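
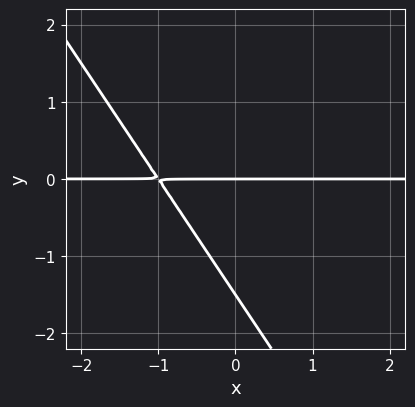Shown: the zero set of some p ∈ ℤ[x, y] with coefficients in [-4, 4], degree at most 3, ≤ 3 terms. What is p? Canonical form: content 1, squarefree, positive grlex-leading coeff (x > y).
3*x*y + 2*y^2 + 3*y

(a) Degree: no degree-1 curve has this shape, so deg p = 2.
(b) Reading off the gridlines: every point of the x-axis in the box is on the curve; it crosses the y-axis at the gridline y = 0.
(c) Fitting integer coefficients to these (and the overall shape) gives p.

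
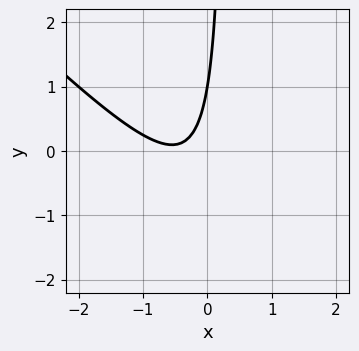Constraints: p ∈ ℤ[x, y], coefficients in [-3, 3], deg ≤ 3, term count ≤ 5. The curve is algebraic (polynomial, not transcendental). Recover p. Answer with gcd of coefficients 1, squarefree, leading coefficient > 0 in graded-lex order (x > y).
3*x^2 + 3*x*y + 3*x - y + 1

The degree is 2 — no degree-1 curve has this shape.
Reading off the gridlines: no x-intercept at any integer in the box; one y-axis crossing is at y = 1.
Matching integer coefficients to the picture gives p.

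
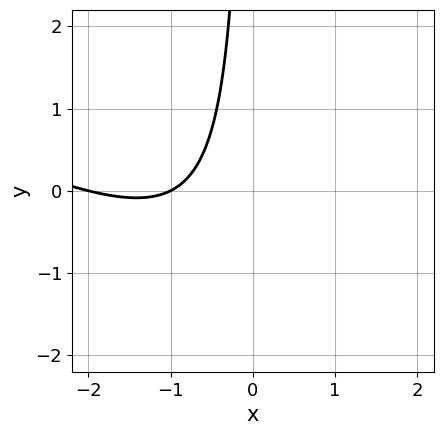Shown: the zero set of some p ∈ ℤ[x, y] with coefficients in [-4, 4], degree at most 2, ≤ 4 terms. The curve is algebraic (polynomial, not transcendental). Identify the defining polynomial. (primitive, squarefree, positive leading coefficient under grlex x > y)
x^2 + 2*x*y + 3*x + 2

1. Degree: a generic line meets the curve in up to 2 points, so deg p = 2.
2. From the visible intercepts: the curve avoids every integer y-axis point in the box; the x-axis gridline crossings are at x ∈ {-2, -1}.
3. These observations pin down the coefficients.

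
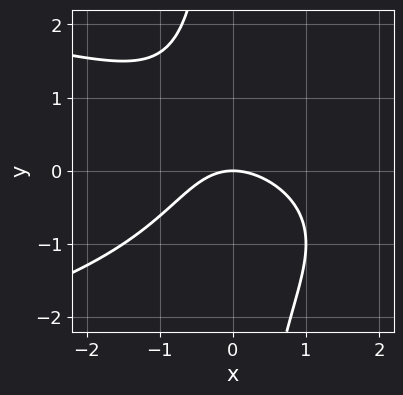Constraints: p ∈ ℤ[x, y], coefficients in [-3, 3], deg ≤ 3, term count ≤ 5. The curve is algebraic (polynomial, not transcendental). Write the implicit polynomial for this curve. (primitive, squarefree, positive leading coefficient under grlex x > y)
2*x*y^2 + 2*x^2 + x*y + 3*y

deg p = 3.
Checking where it meets the axes: it crosses the x-axis at the gridline x = 0; it meets the y-axis at y = 0 (among the integer gridlines).
Assembling these constraints gives the stated polynomial.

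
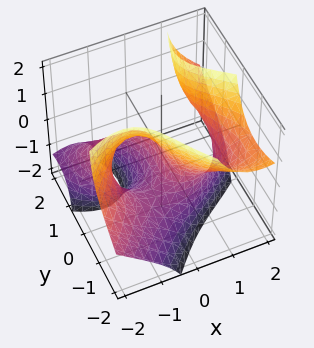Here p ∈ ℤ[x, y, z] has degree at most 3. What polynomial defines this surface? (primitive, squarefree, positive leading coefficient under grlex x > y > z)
deg p = 3. A generic line meets the surface in up to 3 points.
Reading off the gridlines: it meets the z-axis at z = 0 (among the integer gridlines); it meets the x-axis at x = 0 (among the integer gridlines); it crosses the y-axis at the gridline y = 0.
These observations pin down the coefficients.

x^3 + 3*x*y*z - y^3 - z^2 - 2*x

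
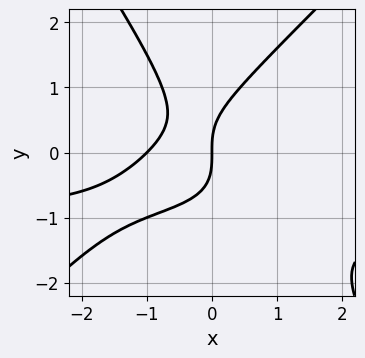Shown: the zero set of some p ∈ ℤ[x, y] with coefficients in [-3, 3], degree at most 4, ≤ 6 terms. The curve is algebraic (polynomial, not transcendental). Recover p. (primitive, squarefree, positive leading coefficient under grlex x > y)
Degree: no degree-2 curve has this shape, so deg p = 3.
From the visible intercepts: it meets the y-axis at y = 0 (among the integer gridlines); the x-axis gridline crossings are at x ∈ {-1, 0}.
Putting this together gives p.

3*x^2*y - x*y^2 - 2*y^3 + 3*x^2 + 3*x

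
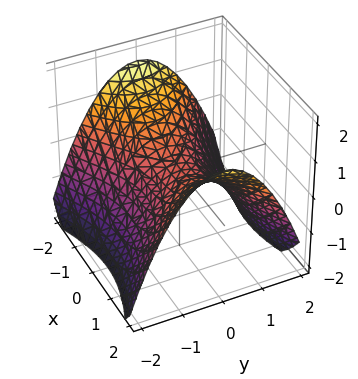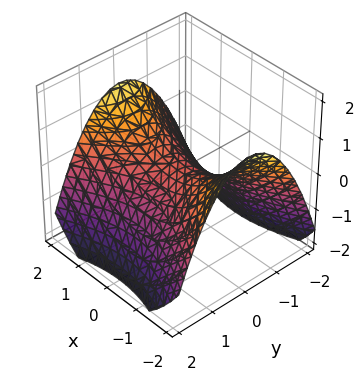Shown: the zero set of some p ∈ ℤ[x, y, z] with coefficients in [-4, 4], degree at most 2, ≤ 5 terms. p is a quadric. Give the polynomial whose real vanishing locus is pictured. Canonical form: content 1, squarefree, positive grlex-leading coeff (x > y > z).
deg p = 2. A saddle surface; a quadric.
Symmetries: it's symmetric under x → −x, forcing even powers of x; the y ↦ −y reflection is a symmetry, so y appears only in even powers.
Against the integer gridlines: it crosses the x-axis at the gridline x = 0; one y-axis crossing is at y = 0.
Matching integer coefficients to the picture gives p.

x^2 - 2*y^2 - 3*z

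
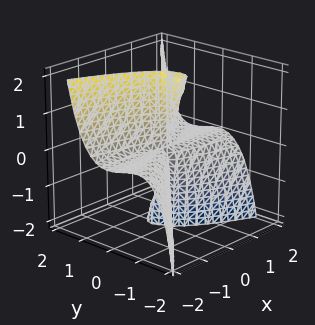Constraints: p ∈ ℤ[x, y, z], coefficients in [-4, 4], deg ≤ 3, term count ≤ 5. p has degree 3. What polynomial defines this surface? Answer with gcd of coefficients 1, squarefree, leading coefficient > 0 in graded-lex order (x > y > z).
There are 3 components.
The degree is 3 — the shape is more complex than any degree-2 surface.
Checking where it meets the axes: every point of the x-axis in the box is on the surface; it crosses the y-axis at the gridline y = 0; every point of the z-axis in the box is on the surface.
Solving for integer coefficients yields p as stated.

2*x^2*z + 2*x*y^2 - 3*y^3 - y^2*z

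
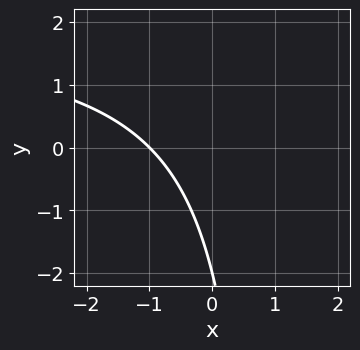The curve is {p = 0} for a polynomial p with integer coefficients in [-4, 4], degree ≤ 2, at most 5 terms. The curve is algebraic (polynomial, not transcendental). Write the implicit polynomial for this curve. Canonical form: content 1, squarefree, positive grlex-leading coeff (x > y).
x*y - 2*x - y - 2

1. deg p = 2.
2. From the axis intercepts and sections: it crosses the y-axis at the gridline y = -2; it crosses the x-axis at the gridline x = -1.
3. Putting this together gives p.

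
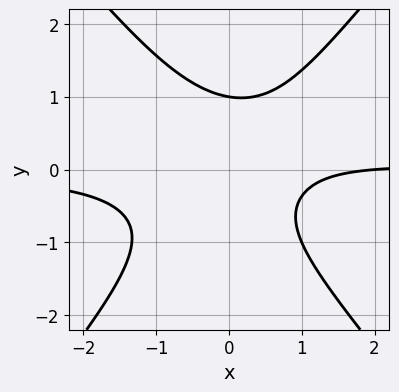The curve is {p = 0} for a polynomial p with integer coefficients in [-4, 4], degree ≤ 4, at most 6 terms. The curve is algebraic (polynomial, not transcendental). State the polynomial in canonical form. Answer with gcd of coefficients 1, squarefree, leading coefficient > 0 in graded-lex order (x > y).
3*x^2*y - 2*y^3 - x + 2

First, degree: a generic line meets the curve in up to 3 points, so deg p = 3.
Next, against the integer gridlines: it crosses the x-axis at the gridline x = 2; it meets the y-axis at y = 1 (among the integer gridlines).
Finally, solving for integer coefficients yields p as stated.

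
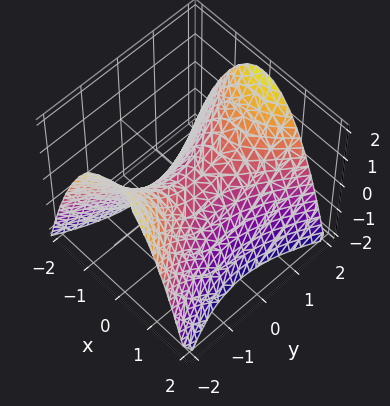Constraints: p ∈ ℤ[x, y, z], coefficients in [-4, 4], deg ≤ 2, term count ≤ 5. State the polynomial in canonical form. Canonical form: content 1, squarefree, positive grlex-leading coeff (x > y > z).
2*x^2 - y^2 + 2*z

(a) Degree: a hyperbolic paraboloid; a quadric, so deg p = 2.
(b) Symmetries: the y ↦ −y reflection is a symmetry, so y appears only in even powers; the x ↦ −x reflection is a symmetry, so x appears only in even powers.
(c) Reading off the gridlines: it crosses the x-axis at the gridline x = 0; it meets the z-axis at z = 0 (among the integer gridlines).
(d) These observations pin down the coefficients.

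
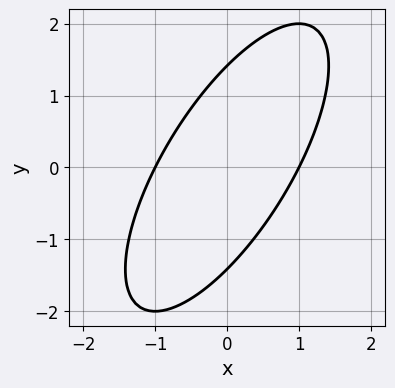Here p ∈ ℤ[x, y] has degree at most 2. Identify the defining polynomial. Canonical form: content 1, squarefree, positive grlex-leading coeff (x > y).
(a) The degree is 2 — the shape is more complex than any degree-1 curve.
(b) From the axis intercepts and sections: the x-axis gridline crossings are at x ∈ {-1, 1}.
(c) The integer polynomial consistent with all of this is the stated p.

2*x^2 - 2*x*y + y^2 - 2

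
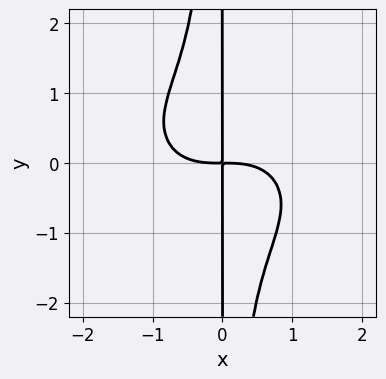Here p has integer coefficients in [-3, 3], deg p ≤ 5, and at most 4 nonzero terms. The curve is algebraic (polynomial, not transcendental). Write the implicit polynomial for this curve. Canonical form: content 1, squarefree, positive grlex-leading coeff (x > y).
x^4 + 2*x^2*y^2 + 2*x*y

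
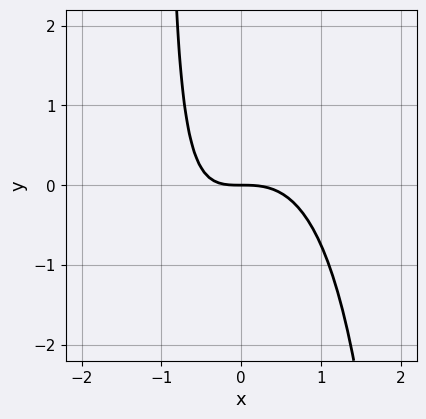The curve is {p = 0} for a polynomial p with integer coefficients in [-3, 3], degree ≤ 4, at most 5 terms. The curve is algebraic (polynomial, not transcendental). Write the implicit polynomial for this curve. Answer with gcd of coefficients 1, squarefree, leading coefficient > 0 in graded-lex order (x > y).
3*x^3 - x^2*y + 2*x*y + 3*y

First, deg p = 3. A generic line meets the curve in up to 3 points.
Then, reading off the gridlines: it crosses the x-axis at the gridline x = 0; one y-axis crossing is at y = 0.
Finally, the integer polynomial consistent with all of this is the stated p.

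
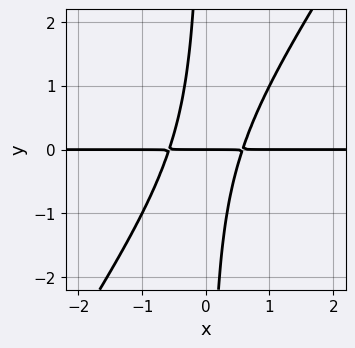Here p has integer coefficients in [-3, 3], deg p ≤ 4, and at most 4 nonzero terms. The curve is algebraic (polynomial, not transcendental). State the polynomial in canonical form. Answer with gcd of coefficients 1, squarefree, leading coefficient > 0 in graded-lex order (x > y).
First, deg p = 3.
Next, observable constraints: one y-axis crossing is at y = 0; every point of the x-axis in the box is on the curve.
Finally, these observations pin down the coefficients.

3*x^2*y - 2*x*y^2 - y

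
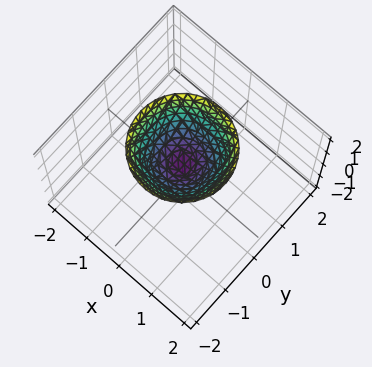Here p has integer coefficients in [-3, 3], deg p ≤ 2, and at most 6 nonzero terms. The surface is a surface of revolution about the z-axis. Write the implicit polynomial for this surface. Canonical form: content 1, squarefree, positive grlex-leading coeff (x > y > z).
3*x^2 + 3*y^2 - 3*z + 2

1. deg p = 2. A generic line meets the surface in up to 2 points.
2. Symmetries: rotational symmetry about the z-axis ⇒ p depends on x, y only through x² + y².
3. Checking where it meets the axes: the surface avoids every integer x-axis point in the box; no y-intercept at any integer in the box; a circular section at z = 1 has radius between 0 and 1.
4. These observations pin down the coefficients.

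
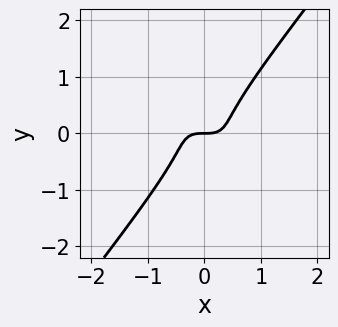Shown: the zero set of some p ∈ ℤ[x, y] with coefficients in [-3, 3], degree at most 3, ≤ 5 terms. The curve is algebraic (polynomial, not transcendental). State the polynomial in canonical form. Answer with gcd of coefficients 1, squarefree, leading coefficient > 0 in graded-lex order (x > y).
2*x^3 + 3*x^2*y - x*y^2 - 2*y^3 - y

The degree is 3 — no degree-2 curve has this shape.
Reading off the gridlines: it crosses the x-axis at the gridline x = 0; it meets the y-axis at y = 0 (among the integer gridlines).
Matching integer coefficients to the picture gives p.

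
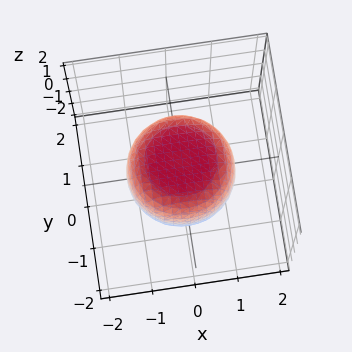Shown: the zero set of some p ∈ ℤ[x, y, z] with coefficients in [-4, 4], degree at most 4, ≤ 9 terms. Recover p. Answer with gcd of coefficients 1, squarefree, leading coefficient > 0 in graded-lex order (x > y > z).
2*x^4 + 4*x^2*y^2 + 2*y^4 - x^2 - y^2 + 3*z^2 - 3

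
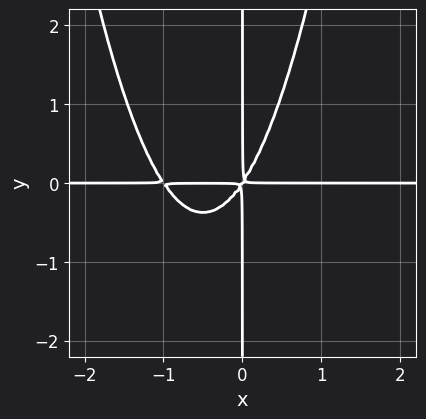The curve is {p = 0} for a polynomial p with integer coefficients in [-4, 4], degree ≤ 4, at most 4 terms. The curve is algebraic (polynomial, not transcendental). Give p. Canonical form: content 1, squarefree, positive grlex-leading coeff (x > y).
3*x^3*y + 3*x^2*y - 2*x*y^2

1. deg p = 4. A generic line meets the curve in up to 4 points.
2. Against the integer gridlines: the visible x-axis segment lies entirely on the curve; every point of the y-axis in the box is on the curve.
3. The integer polynomial consistent with all of this is the stated p.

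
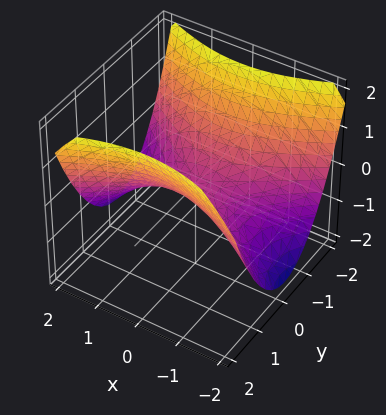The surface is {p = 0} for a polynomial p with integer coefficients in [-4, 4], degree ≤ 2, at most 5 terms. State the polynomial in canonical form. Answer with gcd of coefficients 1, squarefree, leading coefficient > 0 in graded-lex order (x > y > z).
x^2 - 2*y^2 + 3*z

The degree is 2 — a hyperbolic paraboloid; a quadric.
Symmetries: mirror symmetry x ↦ −x ⇒ only even powers of x; mirror symmetry y ↦ −y ⇒ only even powers of y.
Observable constraints: it crosses the x-axis at the gridline x = 0; it meets the y-axis at y = 0 (among the integer gridlines).
Assembling these constraints gives the stated polynomial.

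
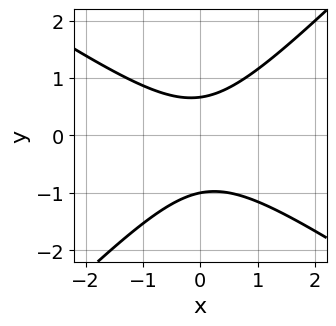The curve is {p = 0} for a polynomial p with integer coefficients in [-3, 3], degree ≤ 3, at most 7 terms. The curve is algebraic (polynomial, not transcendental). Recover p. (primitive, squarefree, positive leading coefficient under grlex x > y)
2*x^2 + x*y - 3*y^2 - y + 2

First, the degree is 2 — the shape is more complex than any degree-1 curve.
Next, observable constraints: it crosses the y-axis at the gridline y = -1; no x-intercept at any integer in the box.
Finally, assembling these constraints gives the stated polynomial.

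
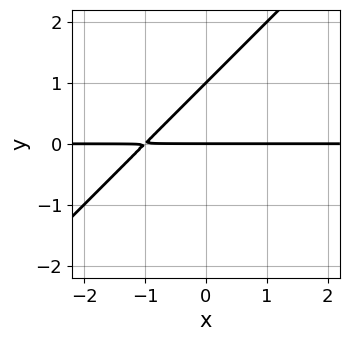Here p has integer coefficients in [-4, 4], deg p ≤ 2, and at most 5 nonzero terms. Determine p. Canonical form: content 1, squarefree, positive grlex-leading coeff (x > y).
First, the degree is 2 — a generic line meets the curve in up to 2 points.
Next, against the integer gridlines: the visible x-axis segment lies entirely on the curve; the y-axis gridline crossings are at y ∈ {0, 1}.
Finally, together with the visible shape, these determine p as stated.

x*y - y^2 + y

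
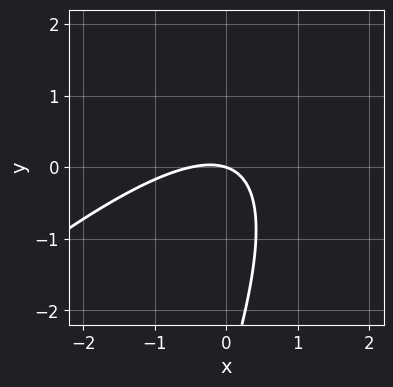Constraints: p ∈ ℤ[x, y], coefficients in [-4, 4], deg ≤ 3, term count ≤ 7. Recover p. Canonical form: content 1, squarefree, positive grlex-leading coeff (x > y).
Degree: the shape is more complex than any degree-1 curve, so deg p = 2.
Reading off the gridlines: one x-axis crossing is at x = 0; one y-axis crossing is at y = 0.
Putting this together gives p.

2*x^2 - 3*x*y + y^2 + x + 3*y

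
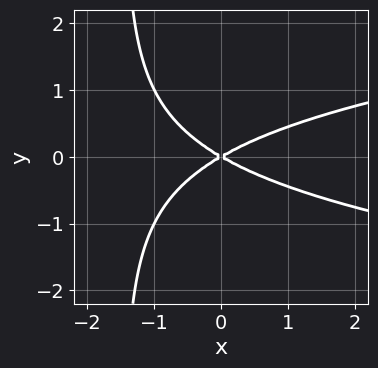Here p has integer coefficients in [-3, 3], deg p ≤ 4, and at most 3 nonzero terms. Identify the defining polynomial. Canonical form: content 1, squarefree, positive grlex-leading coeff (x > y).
Degree: a generic line meets the curve in up to 3 points, so deg p = 3.
Symmetries: the y ↦ −y reflection is a symmetry, so y appears only in even powers.
From the visible intercepts: one y-axis crossing is at y = 0; it meets the x-axis at x = 0 (among the integer gridlines).
Matching integer coefficients to the picture gives p.

2*x*y^2 - x^2 + 3*y^2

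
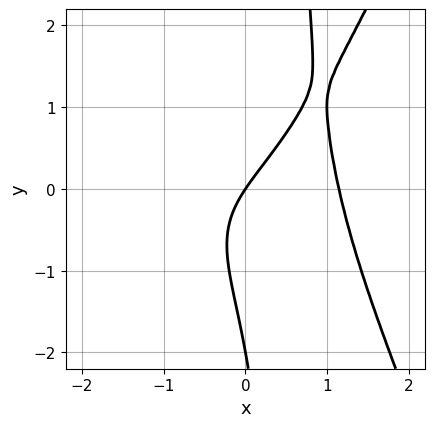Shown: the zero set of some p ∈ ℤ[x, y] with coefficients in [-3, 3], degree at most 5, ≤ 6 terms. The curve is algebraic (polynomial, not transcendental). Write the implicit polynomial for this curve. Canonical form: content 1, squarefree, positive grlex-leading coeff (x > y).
Degree: the shape is more complex than any degree-3 curve, so deg p = 4.
Checking where it meets the axes: one x-axis crossing is at x = 0; the y-axis gridline crossings are at y ∈ {-2, 0}.
The integer polynomial consistent with all of this is the stated p.

2*x^4 - 2*x*y^2 + y^2 - 3*x + 2*y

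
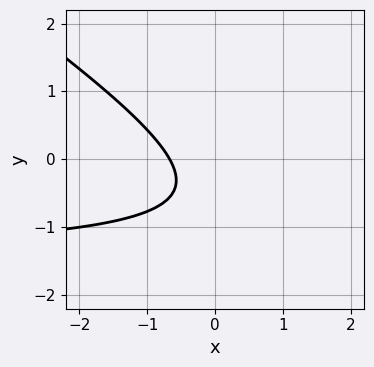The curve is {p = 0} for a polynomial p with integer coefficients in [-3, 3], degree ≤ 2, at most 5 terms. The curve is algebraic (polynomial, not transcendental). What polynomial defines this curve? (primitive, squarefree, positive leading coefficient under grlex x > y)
2*x*y + 3*y^2 + 3*x + 3*y + 2

First, deg p = 2.
Next, reading off the gridlines: the curve avoids every integer y-axis point in the box.
Finally, solving for integer coefficients yields p as stated.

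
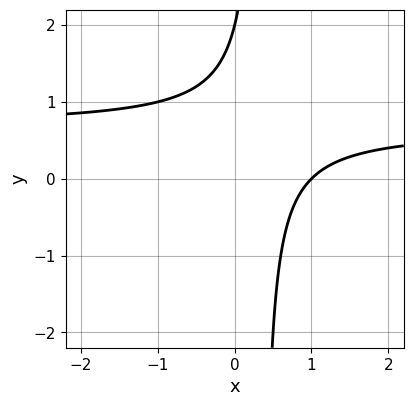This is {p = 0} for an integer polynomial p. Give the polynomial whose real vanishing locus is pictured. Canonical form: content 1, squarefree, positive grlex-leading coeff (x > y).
(a) Degree: no degree-1 curve has this shape, so deg p = 2.
(b) Reading off the gridlines: it meets the y-axis at y = 2 (among the integer gridlines); it meets the x-axis at x = 1 (among the integer gridlines).
(c) The integer polynomial consistent with all of this is the stated p.

3*x*y - 2*x - y + 2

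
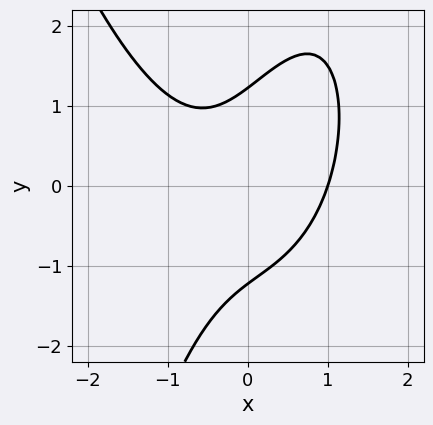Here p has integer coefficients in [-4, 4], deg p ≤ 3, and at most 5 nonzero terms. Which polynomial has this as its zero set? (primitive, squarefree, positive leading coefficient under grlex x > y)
Degree: the shape is more complex than any degree-2 curve, so deg p = 3.
From the axis intercepts and sections: it meets the x-axis at x = 1 (among the integer gridlines).
Assembling these constraints gives the stated polynomial.

3*x^3 - 3*x*y + 2*y^2 - 3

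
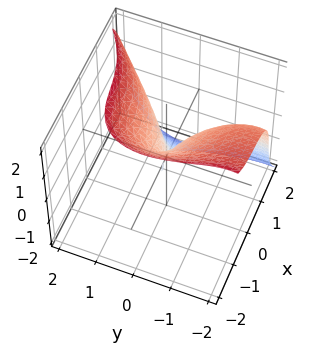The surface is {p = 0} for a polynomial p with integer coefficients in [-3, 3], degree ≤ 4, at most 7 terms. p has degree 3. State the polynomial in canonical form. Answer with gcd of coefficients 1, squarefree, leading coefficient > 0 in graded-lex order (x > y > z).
deg p = 3. A generic line meets the surface in up to 3 points.
From the axis intercepts and sections: one y-axis crossing is at y = 0; one x-axis crossing is at x = 0; one z-axis crossing is at z = 0.
These observations pin down the coefficients.

2*x^3 - y^3 + z^3 + x*z - 3*y^2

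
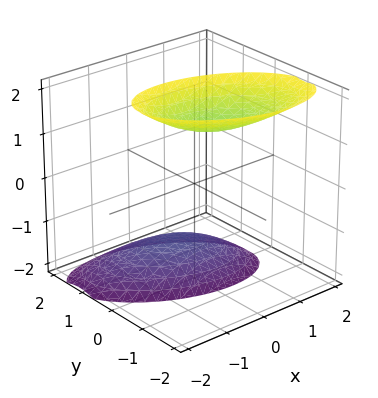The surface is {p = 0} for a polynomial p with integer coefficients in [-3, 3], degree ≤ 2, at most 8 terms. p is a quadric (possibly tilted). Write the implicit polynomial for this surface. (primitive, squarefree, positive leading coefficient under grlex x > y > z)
First, the picture has 2 separate pieces. They look like related sheets of one shape, so recover p as a whole.
Then, deg p = 2. A generic line meets the surface in up to 2 points.
Next, checking where it meets the axes: it misses every integer gridline on the y-axis; no x-intercept at any integer in the box.
Finally, fitting integer coefficients to these (and the overall shape) gives p.

x^2 + x*y + 2*y^2 + y*z - z^2 + 2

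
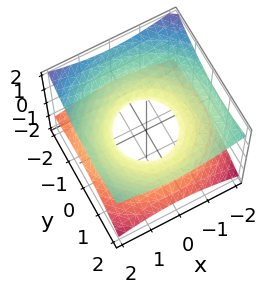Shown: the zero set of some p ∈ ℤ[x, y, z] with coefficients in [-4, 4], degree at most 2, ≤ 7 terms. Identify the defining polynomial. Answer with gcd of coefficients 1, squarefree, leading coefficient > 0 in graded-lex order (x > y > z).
x^2 + y^2 - y*z - 3*z^2 - 1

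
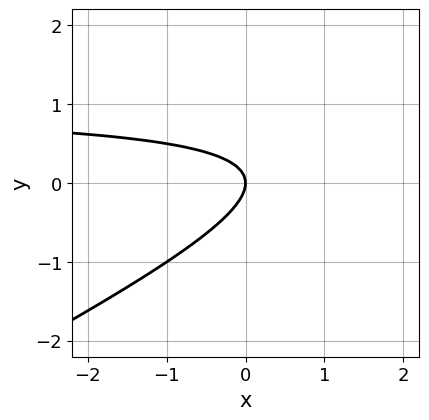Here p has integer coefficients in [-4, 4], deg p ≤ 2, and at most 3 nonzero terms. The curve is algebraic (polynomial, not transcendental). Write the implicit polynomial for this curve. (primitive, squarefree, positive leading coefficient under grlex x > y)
Degree: no degree-1 curve has this shape, so deg p = 2.
Checking where it meets the axes: it crosses the y-axis at the gridline y = 0; it crosses the x-axis at the gridline x = 0.
The integer polynomial consistent with all of this is the stated p.

x*y - 2*y^2 - x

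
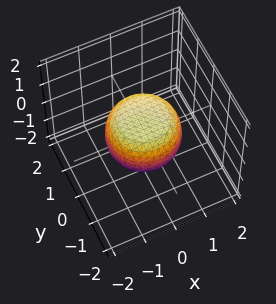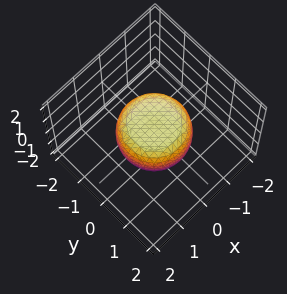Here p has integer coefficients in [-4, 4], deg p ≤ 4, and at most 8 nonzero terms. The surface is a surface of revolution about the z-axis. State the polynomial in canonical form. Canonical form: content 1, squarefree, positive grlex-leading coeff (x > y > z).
First, degree: a generic line meets the surface in up to 4 points, so deg p = 4.
Next, symmetries: every cross-section ⟂ z is a circle, so x, y appear only via x² + y².
Then, reading off the gridlines: a circular section at z = 0 has radius between 1 and 2.
Finally, solving for integer coefficients yields p as stated.

2*x^4 + 4*x^2*y^2 + 2*y^4 - x^2 - y^2 + 3*z^2 - 2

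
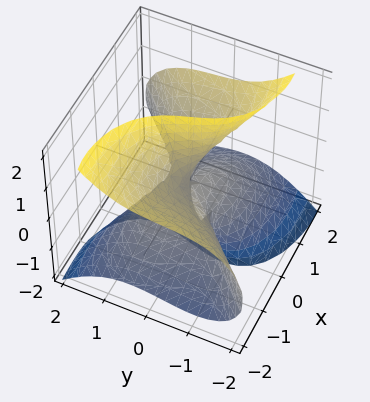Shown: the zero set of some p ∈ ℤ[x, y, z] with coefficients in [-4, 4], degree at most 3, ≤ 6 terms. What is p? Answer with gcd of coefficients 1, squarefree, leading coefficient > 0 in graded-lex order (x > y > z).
x^3 + x*y^2 - 3*x*z^2 - 2*y^3 - 2*y*z

(a) The degree is 3 — a generic line meets the surface in up to 3 points.
(b) From the axis intercepts and sections: the visible z-axis segment lies entirely on the surface; one y-axis crossing is at y = 0; it meets the x-axis at x = 0 (among the integer gridlines).
(c) Matching integer coefficients to the picture gives p.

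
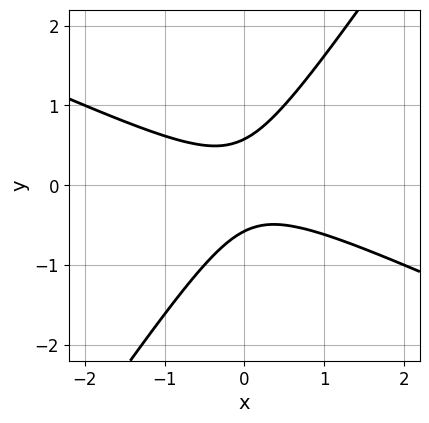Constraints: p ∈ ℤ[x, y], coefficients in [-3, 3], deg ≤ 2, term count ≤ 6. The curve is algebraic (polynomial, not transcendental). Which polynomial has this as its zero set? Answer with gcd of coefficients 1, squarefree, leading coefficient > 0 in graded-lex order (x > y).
2*x^2 + 3*x*y - 3*y^2 + 1

Degree: a generic line meets the curve in up to 2 points, so deg p = 2.
Against the integer gridlines: the curve avoids every integer x-axis point in the box.
The integer polynomial consistent with all of this is the stated p.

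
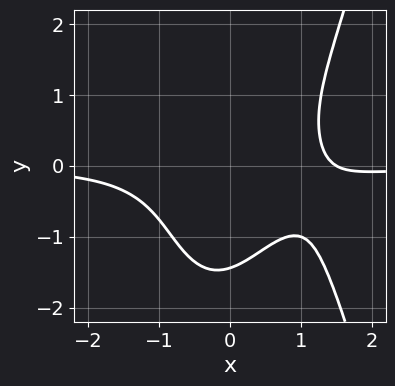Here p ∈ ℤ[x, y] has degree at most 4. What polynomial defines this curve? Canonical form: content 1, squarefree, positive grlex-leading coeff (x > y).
3*x^3*y - 3*x^2*y - y^3 + 2*x - 3

1. Degree: no degree-3 curve has this shape, so deg p = 4.
2. Matching integer coefficients to the picture gives p.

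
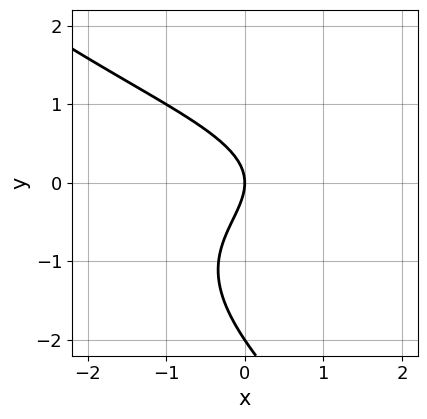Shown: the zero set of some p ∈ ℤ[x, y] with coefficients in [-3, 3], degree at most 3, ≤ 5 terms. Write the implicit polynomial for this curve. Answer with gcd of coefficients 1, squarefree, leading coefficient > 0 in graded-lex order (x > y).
The degree is 3 — the shape is more complex than any degree-2 curve.
From the axis intercepts and sections: among the integer gridlines, it crosses the y-axis at y ∈ {-2, 0}; it meets the x-axis at x = 0 (among the integer gridlines).
These observations pin down the coefficients.

x*y^2 + y^3 + 2*y^2 + 2*x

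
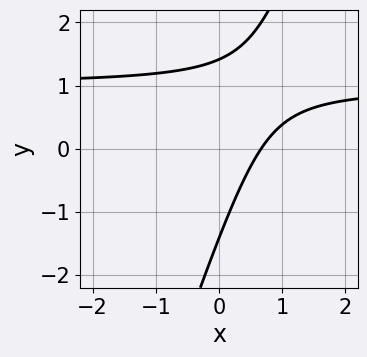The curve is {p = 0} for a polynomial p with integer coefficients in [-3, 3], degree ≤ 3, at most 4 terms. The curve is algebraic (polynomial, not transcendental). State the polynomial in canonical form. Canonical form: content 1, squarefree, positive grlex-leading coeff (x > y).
1. The degree is 2 — the shape is more complex than any degree-1 curve.
2. Matching integer coefficients to the picture gives p.

3*x*y - y^2 - 3*x + 2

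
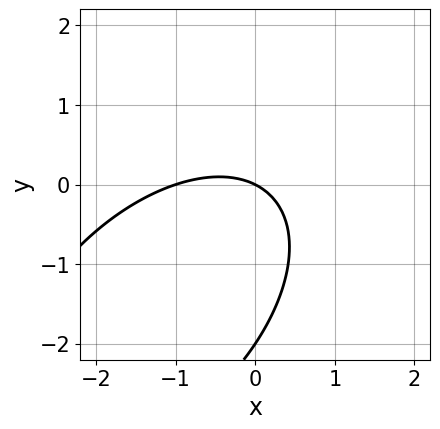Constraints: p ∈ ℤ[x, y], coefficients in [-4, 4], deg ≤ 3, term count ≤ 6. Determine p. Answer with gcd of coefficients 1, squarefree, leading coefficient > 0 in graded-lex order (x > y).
x^2 - x*y + y^2 + x + 2*y

First, degree: the shape is more complex than any degree-1 curve, so deg p = 2.
Next, from the visible intercepts: among the integer gridlines, it crosses the y-axis at y ∈ {-2, 0}; among the integer gridlines, it crosses the x-axis at x ∈ {-1, 0}.
Finally, the integer polynomial consistent with all of this is the stated p.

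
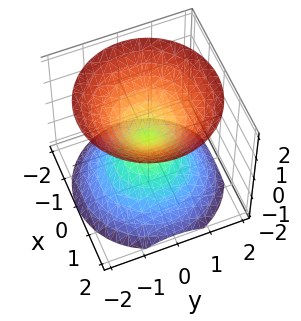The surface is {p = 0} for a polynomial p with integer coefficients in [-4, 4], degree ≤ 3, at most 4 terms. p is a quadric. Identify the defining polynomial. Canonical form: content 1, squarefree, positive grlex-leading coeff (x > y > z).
First, the picture has 2 separate pieces. Treating them together as one polynomial.
Next, deg p = 2. Two nappes meeting at a single point; a quadric.
Then, by symmetry, every cross-section ⟂ z is a circle, so x, y appear only via x² + y²; the z ↦ −z reflection is a symmetry, so z appears only in even powers.
Next, against the integer gridlines: a circular section at z = -1 has radius exactly 1; one x-axis crossing is at x = 0.
Finally, putting this together gives p.

x^2 + y^2 - z^2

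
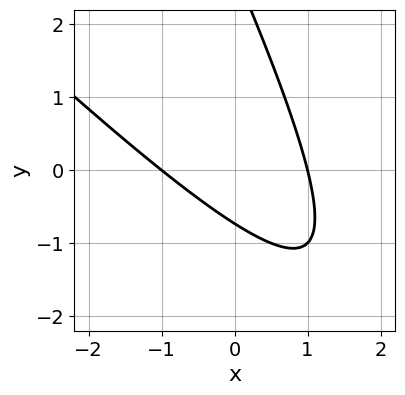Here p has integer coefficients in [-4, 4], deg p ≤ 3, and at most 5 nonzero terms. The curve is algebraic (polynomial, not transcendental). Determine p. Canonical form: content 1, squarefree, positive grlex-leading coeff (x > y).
The degree is 2 — a generic line meets the curve in up to 2 points.
From the visible intercepts: among the integer gridlines, it crosses the x-axis at x ∈ {-1, 1}.
The integer polynomial consistent with all of this is the stated p.

2*x^2 + 3*x*y + y^2 - 2*y - 2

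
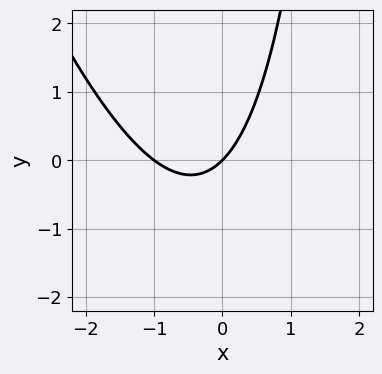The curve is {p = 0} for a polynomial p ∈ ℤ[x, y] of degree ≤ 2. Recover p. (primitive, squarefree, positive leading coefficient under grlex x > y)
First, deg p = 2.
Then, checking where it meets the axes: one y-axis crossing is at y = 0; the x-axis gridline crossings are at x ∈ {-1, 0}.
Finally, matching integer coefficients to the picture gives p.

3*x^2 + x*y + 3*x - 3*y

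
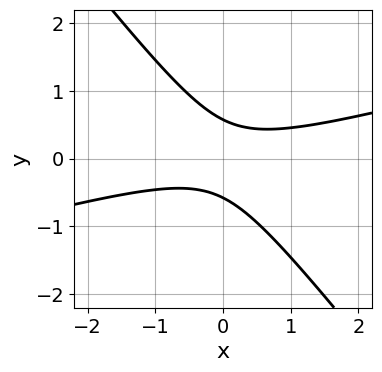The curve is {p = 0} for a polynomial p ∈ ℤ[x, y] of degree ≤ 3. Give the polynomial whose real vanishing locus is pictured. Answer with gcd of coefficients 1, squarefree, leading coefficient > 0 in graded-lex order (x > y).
x^2 - 3*x*y - 3*y^2 + 1

deg p = 2. No degree-1 curve has this shape.
Reading off the gridlines: it misses every integer gridline on the x-axis.
Solving for integer coefficients yields p as stated.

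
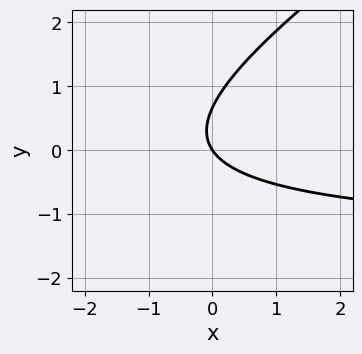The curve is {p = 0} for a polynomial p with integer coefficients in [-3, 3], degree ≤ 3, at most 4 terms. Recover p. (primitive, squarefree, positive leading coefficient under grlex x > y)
(a) The degree is 2 — a generic line meets the curve in up to 2 points.
(b) From the axis intercepts and sections: it crosses the x-axis at the gridline x = 0; it crosses the y-axis at the gridline y = 0.
(c) Solving for integer coefficients yields p as stated.

2*x*y - 3*y^2 + 3*x + 2*y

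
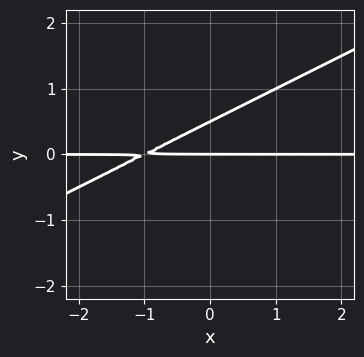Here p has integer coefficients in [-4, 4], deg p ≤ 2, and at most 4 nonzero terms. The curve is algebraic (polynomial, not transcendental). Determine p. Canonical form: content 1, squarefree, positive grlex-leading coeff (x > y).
x*y - 2*y^2 + y

First, deg p = 2. A generic line meets the curve in up to 2 points.
Then, from the axis intercepts and sections: the visible x-axis segment lies entirely on the curve; it meets the y-axis at y = 0 (among the integer gridlines).
Finally, fitting integer coefficients to these (and the overall shape) gives p.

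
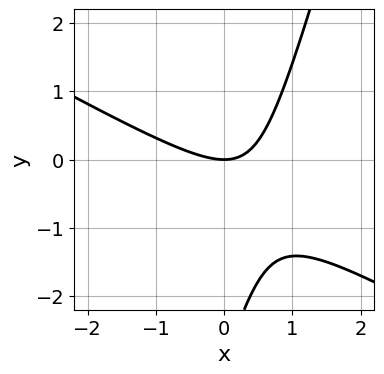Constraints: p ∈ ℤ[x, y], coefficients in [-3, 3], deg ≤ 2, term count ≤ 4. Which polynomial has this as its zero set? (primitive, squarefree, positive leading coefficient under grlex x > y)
2*x^2 + 3*x*y - y^2 - 3*y

First, the degree is 2 — no degree-1 curve has this shape.
Next, against the integer gridlines: one y-axis crossing is at y = 0; it meets the x-axis at x = 0 (among the integer gridlines).
Finally, the integer polynomial consistent with all of this is the stated p.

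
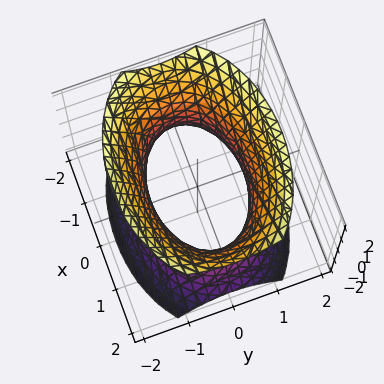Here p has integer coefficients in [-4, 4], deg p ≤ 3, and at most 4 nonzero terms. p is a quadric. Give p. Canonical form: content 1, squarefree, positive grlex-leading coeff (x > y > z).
x^2 + 2*y^2 - z^2 - 2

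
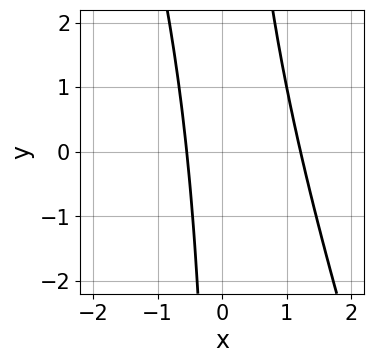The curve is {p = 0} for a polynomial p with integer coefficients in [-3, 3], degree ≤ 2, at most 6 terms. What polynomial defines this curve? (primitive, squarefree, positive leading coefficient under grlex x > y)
3*x^2 + x*y - 2*x - 2

1. The degree is 2 — the shape is more complex than any degree-1 curve.
2. Checking where it meets the axes: it misses every integer gridline on the y-axis.
3. Solving for integer coefficients yields p as stated.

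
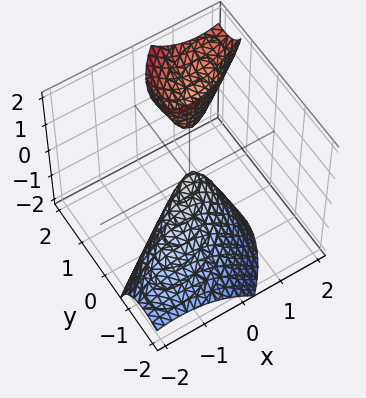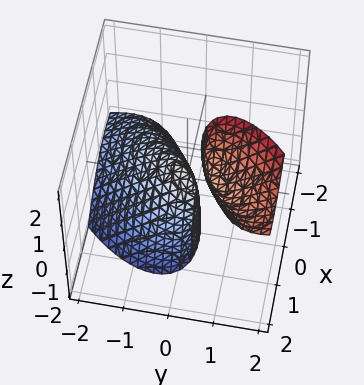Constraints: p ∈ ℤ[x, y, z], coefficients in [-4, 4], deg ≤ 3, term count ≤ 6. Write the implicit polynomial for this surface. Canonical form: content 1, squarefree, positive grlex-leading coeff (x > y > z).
2*x^2 - 3*x*y + 3*y^2 - 3*y*z + z

The picture has 2 separate pieces. They look like related sheets of one shape, so recover p as a whole.
The degree is 2 — no degree-1 surface has this shape.
Against the integer gridlines: it crosses the x-axis at the gridline x = 0; it crosses the z-axis at the gridline z = 0; one y-axis crossing is at y = 0.
Fitting integer coefficients to these (and the overall shape) gives p.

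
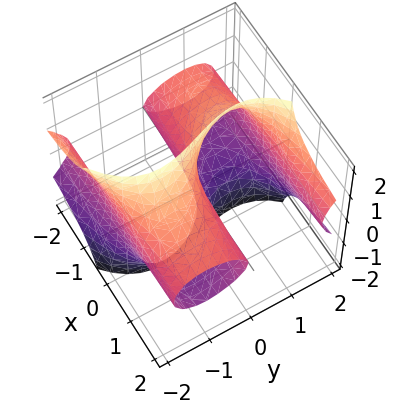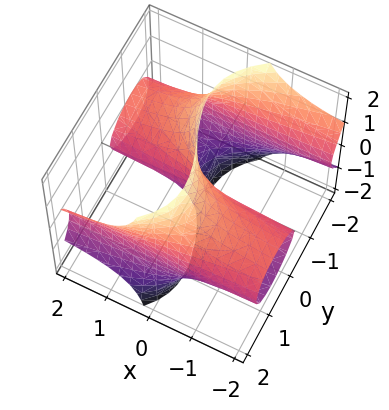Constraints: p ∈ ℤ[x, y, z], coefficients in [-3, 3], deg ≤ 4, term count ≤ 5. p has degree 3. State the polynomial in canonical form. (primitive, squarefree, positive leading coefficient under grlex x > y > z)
Degree: no degree-2 surface has this shape, so deg p = 3.
Against the integer gridlines: one y-axis crossing is at y = 0; every point of the z-axis in the box is on the surface.
These observations pin down the coefficients.

2*x*z^2 - y^3 + 3*y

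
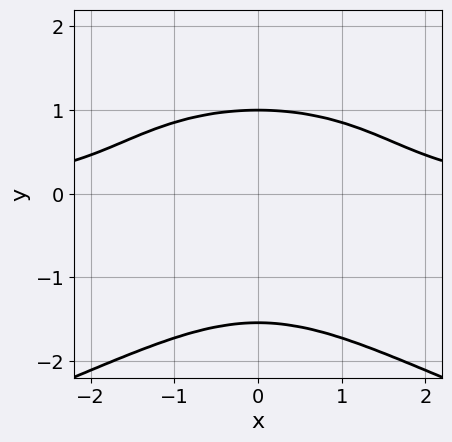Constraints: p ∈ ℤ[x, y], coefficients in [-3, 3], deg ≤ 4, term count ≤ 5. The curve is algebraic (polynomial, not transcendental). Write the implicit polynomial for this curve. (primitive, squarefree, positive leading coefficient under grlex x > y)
First, the degree is 4 — no degree-3 curve has this shape.
Next, symmetries: it's symmetric under x → −x, forcing even powers of x.
Then, from the visible intercepts: it meets the y-axis at y = 1 (among the integer gridlines); the curve avoids every integer x-axis point in the box.
Finally, fitting integer coefficients to these (and the overall shape) gives p.

y^4 + x^2*y + y^3 - 2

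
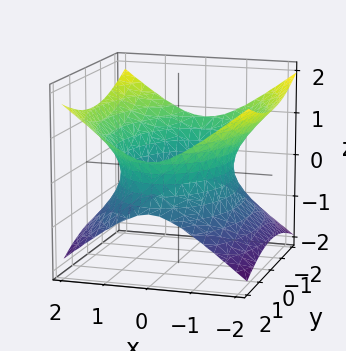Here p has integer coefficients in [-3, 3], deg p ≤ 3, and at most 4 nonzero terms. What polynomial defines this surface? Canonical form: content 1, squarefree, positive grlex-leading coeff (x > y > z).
1. deg p = 2.
2. Symmetries: the x ↦ −x reflection is a symmetry, so x appears only in even powers; it's symmetric under z → −z, forcing even powers of z; it's symmetric under y → −y, forcing even powers of y.
3. From the axis intercepts and sections: the surface avoids every integer z-axis point in the box.
4. These observations pin down the coefficients.

2*x^2 + y^2 - 3*z^2 - 3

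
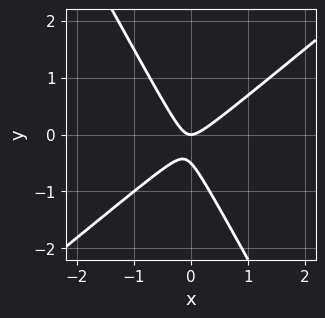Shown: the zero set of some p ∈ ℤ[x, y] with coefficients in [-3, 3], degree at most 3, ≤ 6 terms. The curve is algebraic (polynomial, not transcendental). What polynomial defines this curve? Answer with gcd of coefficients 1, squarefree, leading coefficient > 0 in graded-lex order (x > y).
3*x^2 - 2*x*y - 2*y^2 - y

The degree is 2 — no degree-1 curve has this shape.
From the axis intercepts and sections: one y-axis crossing is at y = 0; it meets the x-axis at x = 0 (among the integer gridlines).
Solving for integer coefficients yields p as stated.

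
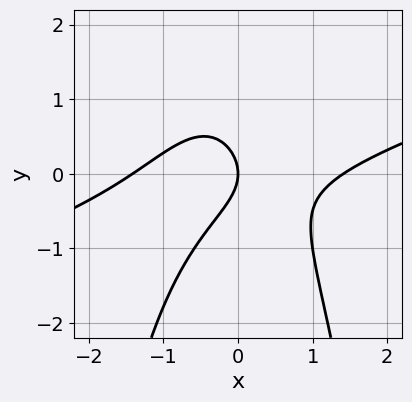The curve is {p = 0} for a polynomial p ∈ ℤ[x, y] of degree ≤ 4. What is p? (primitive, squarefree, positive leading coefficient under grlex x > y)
x^3 - 3*x^2*y - 2*y^2 - 2*x

First, the degree is 3 — a generic line meets the curve in up to 3 points.
Next, from the visible intercepts: one x-axis crossing is at x = 0; one y-axis crossing is at y = 0.
Finally, these observations pin down the coefficients.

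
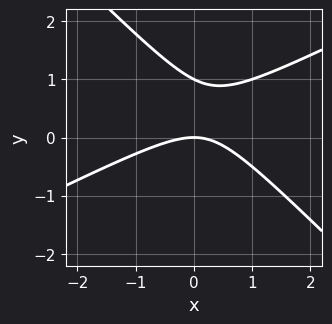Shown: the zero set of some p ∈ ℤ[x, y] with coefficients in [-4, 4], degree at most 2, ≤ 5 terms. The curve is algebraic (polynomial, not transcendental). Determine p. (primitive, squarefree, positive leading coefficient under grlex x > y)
(a) deg p = 2.
(b) From the visible intercepts: among the integer gridlines, it crosses the y-axis at y ∈ {0, 1}; it crosses the x-axis at the gridline x = 0.
(c) Solving for integer coefficients yields p as stated.

x^2 - x*y - 2*y^2 + 2*y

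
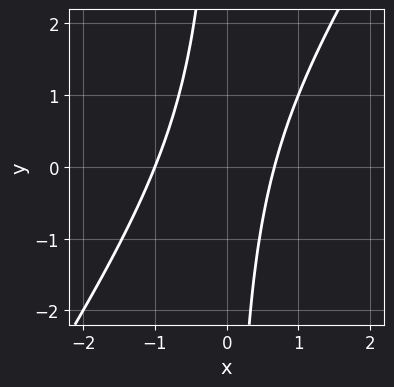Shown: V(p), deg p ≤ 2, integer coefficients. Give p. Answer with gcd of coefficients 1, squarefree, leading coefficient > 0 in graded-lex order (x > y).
3*x^2 - 2*x*y + x - 2

(a) Degree: a generic line meets the curve in up to 2 points, so deg p = 2.
(b) Against the integer gridlines: it crosses the x-axis at the gridline x = -1; the curve avoids every integer y-axis point in the box.
(c) Together with the visible shape, these determine p as stated.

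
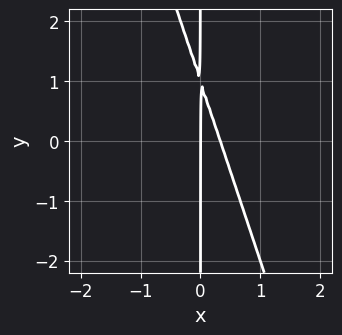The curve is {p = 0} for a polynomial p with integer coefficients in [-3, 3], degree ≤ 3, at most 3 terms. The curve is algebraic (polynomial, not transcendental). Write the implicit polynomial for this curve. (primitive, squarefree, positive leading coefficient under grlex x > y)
First, deg p = 2. A generic line meets the curve in up to 2 points.
Next, from the visible intercepts: it meets the x-axis at x = 0 (among the integer gridlines); every point of the y-axis in the box is on the curve.
Finally, putting this together gives p.

3*x^2 + x*y - x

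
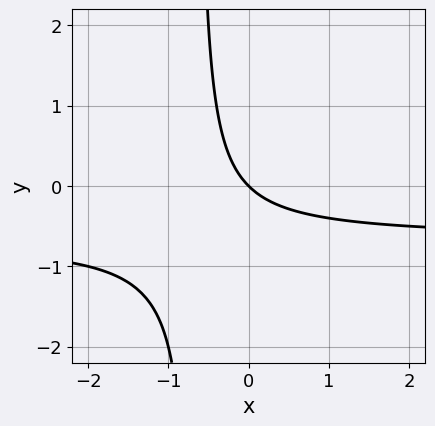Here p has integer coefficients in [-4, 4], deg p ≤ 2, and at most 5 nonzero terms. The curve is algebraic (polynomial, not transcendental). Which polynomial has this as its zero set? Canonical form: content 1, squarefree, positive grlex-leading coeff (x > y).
3*x*y + 2*x + 2*y

First, degree: a generic line meets the curve in up to 2 points, so deg p = 2.
Next, reading off the gridlines: it crosses the x-axis at the gridline x = 0; one y-axis crossing is at y = 0.
Finally, putting this together gives p.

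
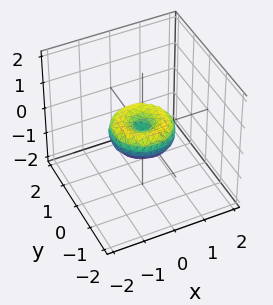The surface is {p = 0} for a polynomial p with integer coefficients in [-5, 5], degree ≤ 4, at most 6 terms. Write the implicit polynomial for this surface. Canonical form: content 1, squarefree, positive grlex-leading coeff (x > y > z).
2*x^4 + 4*x^2*y^2 + 2*y^4 - 2*x^2 - 2*y^2 + 3*z^2

Degree: no degree-3 surface has this shape, so deg p = 4.
Symmetries: rotational symmetry about the z-axis ⇒ p depends on x, y only through x² + y².
Checking where it meets the axes: it crosses the z-axis at the gridline z = 0; a circular section at z = 0 has radius exactly 1; among the integer gridlines, it crosses the y-axis at y ∈ {-1, 0, 1}; the x-axis gridline crossings are at x ∈ {-1, 0, 1}.
Putting this together gives p.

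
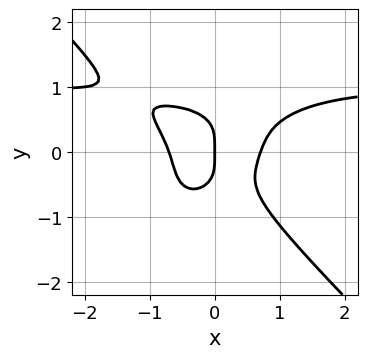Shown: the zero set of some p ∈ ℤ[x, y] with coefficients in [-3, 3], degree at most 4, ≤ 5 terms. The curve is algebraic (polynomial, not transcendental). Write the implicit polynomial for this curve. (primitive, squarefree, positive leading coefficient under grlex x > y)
1. Degree: the shape is more complex than any degree-3 curve, so deg p = 4.
2. Observable constraints: it meets the y-axis at y = 0 (among the integer gridlines); it meets the x-axis at x = 0 (among the integer gridlines).
3. The integer polynomial consistent with all of this is the stated p.

2*x^3*y + 2*y^4 - 2*x^3 + x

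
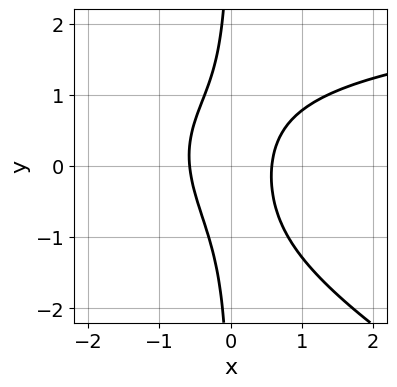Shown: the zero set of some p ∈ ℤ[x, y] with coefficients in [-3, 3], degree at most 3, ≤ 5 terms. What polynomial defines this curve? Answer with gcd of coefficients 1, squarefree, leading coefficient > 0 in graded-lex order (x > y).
Degree: the shape is more complex than any degree-2 curve, so deg p = 3.
From the axis intercepts and sections: the curve avoids every integer y-axis point in the box.
These observations pin down the coefficients.

x^2*y + 2*x*y^2 - 3*x^2 + 1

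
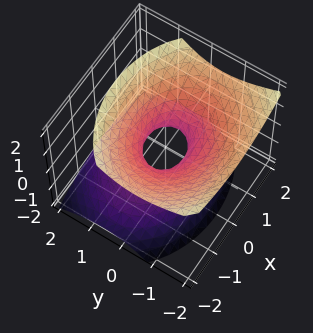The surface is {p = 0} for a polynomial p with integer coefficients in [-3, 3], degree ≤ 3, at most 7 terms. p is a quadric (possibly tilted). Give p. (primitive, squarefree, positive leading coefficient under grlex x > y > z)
1. Degree: the shape is more complex than any degree-1 surface, so deg p = 2.
2. From the visible intercepts: no z-intercept at any integer in the box.
3. Matching integer coefficients to the picture gives p.

2*x^2 + 3*y^2 + 2*y*z - 3*z^2 - 1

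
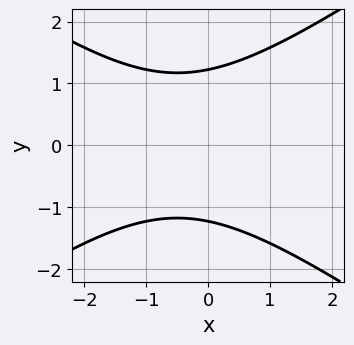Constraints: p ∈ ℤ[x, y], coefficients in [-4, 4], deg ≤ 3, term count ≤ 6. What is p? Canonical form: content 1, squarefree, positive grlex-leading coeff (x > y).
x^2 - 2*y^2 + x + 3

First, the degree is 2 — a generic line meets the curve in up to 2 points.
Next, symmetries: the y ↦ −y reflection is a symmetry, so y appears only in even powers.
Next, from the visible intercepts: the curve avoids every integer x-axis point in the box.
Finally, these observations pin down the coefficients.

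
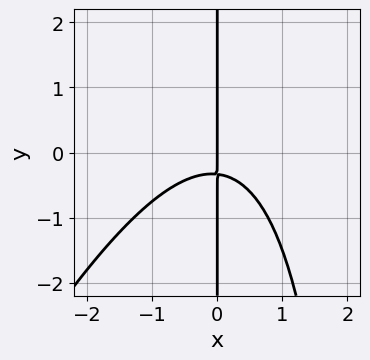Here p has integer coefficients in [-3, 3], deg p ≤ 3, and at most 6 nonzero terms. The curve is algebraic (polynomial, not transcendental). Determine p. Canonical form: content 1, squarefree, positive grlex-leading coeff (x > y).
Degree: no degree-2 curve has this shape, so deg p = 3.
Reading off the gridlines: it meets the x-axis at x = 0 (among the integer gridlines); every point of the y-axis in the box is on the curve.
Together with the visible shape, these determine p as stated.

2*x^3 - x^2*y + 3*x*y + x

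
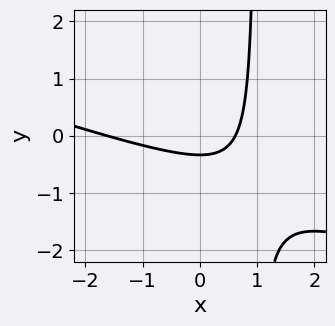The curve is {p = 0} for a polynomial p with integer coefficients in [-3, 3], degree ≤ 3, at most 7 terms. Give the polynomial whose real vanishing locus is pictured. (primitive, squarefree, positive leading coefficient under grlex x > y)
x^2 + 3*x*y + x - 3*y - 1

1. The degree is 2 — a generic line meets the curve in up to 2 points.
2. Solving for integer coefficients yields p as stated.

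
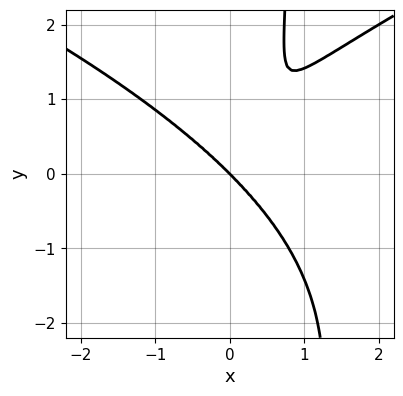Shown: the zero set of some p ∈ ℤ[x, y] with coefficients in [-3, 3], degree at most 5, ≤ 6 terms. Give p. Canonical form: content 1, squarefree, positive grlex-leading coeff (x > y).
1. Degree: no degree-3 curve has this shape, so deg p = 4.
2. Against the integer gridlines: it meets the y-axis at y = 0 (among the integer gridlines); one x-axis crossing is at x = 0.
3. Assembling these constraints gives the stated polynomial.

x*y^3 - 2*x^3 + x*y^2 - y^3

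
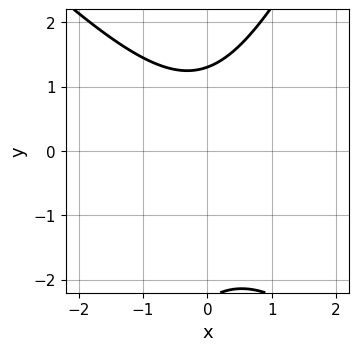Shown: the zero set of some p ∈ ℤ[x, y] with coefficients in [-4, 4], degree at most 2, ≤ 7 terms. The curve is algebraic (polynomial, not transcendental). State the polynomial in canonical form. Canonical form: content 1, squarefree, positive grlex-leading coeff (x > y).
(a) deg p = 2.
(b) Against the integer gridlines: no x-intercept at any integer in the box.
(c) Together with the visible shape, these determine p as stated.

2*x^2 + x*y - y^2 - y + 3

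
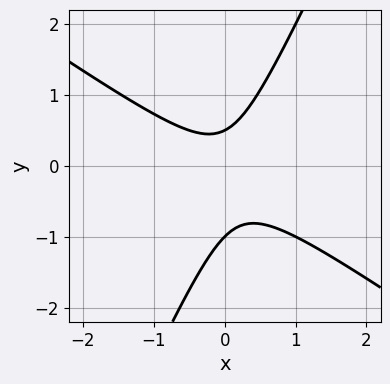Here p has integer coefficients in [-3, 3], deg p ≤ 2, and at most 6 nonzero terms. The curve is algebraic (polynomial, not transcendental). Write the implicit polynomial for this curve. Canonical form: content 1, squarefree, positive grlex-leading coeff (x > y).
First, degree: no degree-1 curve has this shape, so deg p = 2.
Next, checking where it meets the axes: it misses every integer gridline on the x-axis; it crosses the y-axis at the gridline y = -1.
Finally, fitting integer coefficients to these (and the overall shape) gives p.

3*x^2 + 3*x*y - 2*y^2 - y + 1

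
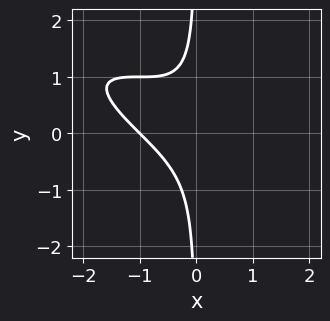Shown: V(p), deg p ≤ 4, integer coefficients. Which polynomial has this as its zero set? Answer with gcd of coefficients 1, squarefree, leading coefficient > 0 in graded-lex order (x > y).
First, the degree is 3 — a generic line meets the curve in up to 3 points.
Then, against the integer gridlines: it meets the x-axis at x = -1 (among the integer gridlines); it misses every integer gridline on the y-axis.
Finally, fitting integer coefficients to these (and the overall shape) gives p.

x^3 + 3*x^2*y + 3*x*y^2 + 1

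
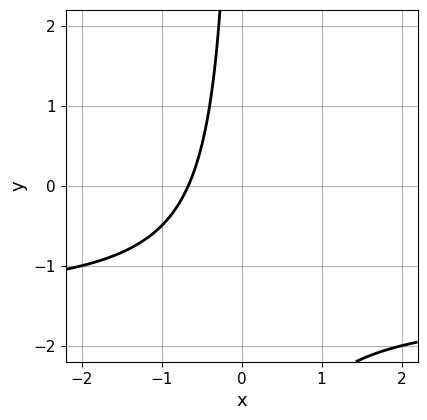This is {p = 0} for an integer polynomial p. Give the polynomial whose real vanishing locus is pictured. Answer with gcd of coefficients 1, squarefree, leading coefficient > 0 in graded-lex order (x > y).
2*x*y + 3*x + 2

(a) Degree: the shape is more complex than any degree-1 curve, so deg p = 2.
(b) Against the integer gridlines: no y-intercept at any integer in the box.
(c) Solving for integer coefficients yields p as stated.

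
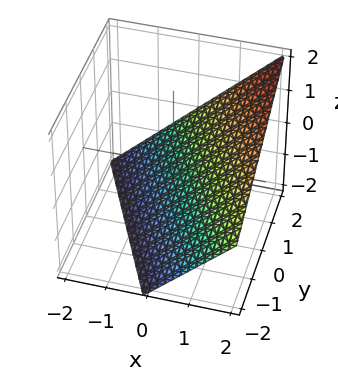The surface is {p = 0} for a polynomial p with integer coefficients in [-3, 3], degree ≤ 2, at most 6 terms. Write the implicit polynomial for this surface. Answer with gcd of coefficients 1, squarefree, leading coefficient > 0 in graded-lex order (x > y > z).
First, the degree is 1 — the surface is flat (a plane).
Next, from the axis intercepts and sections: it crosses the z-axis at the gridline z = -1; it crosses the y-axis at the gridline y = 2.
Finally, putting this together gives p.

2*x + y - 2*z - 2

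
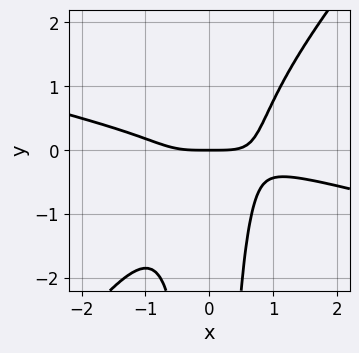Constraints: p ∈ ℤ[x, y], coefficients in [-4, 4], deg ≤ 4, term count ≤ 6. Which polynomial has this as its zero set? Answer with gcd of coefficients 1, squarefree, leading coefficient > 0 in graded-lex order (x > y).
x^4 + 3*x^3*y - 3*x^2*y^2 - 2*y

First, the degree is 4 — no degree-3 curve has this shape.
Next, observable constraints: one y-axis crossing is at y = 0; one x-axis crossing is at x = 0.
Finally, solving for integer coefficients yields p as stated.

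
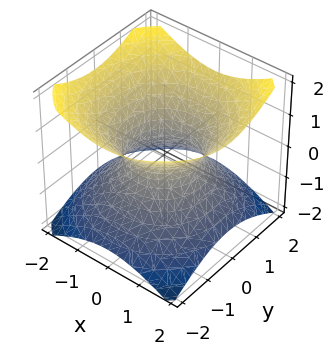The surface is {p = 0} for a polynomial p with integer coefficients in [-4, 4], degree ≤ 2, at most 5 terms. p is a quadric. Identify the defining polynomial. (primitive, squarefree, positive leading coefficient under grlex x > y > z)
First, the degree is 2 — an hourglass — one-sheet hyperboloid; a quadric.
Then, symmetries: mirror symmetry z ↦ −z ⇒ only even powers of z; rotational symmetry about the z-axis ⇒ p depends on x, y only through x² + y².
Then, from the visible intercepts: a circular section at z = 0 has radius exactly 1; among the integer gridlines, it crosses the y-axis at y ∈ {-1, 1}; the surface avoids every integer z-axis point in the box; among the integer gridlines, it crosses the x-axis at x ∈ {-1, 1}.
Finally, solving for integer coefficients yields p as stated.

2*x^2 + 2*y^2 - 3*z^2 - 2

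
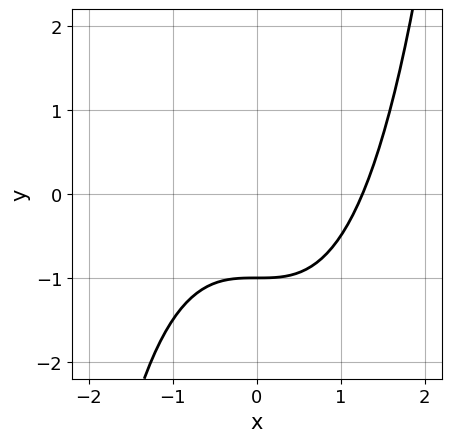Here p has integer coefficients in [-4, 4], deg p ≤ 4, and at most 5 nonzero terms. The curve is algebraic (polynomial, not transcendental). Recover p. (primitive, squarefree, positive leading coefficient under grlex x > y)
x^3 - 2*y - 2

(a) The degree is 3 — no degree-2 curve has this shape.
(b) Against the integer gridlines: it meets the y-axis at y = -1 (among the integer gridlines).
(c) These observations pin down the coefficients.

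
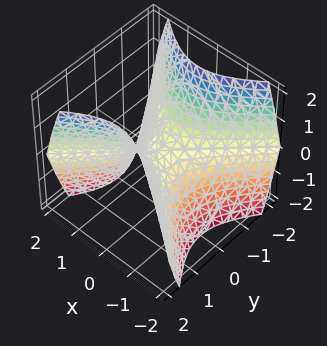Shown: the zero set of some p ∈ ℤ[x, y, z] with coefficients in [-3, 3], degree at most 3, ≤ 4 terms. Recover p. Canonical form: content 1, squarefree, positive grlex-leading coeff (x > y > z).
x^2 - y^2 + z

1. The degree is 2 — a saddle surface; a quadric.
2. Symmetries: the y ↦ −y reflection is a symmetry, so y appears only in even powers; the x ↦ −x reflection is a symmetry, so x appears only in even powers.
3. Observable constraints: it meets the y-axis at y = 0 (among the integer gridlines); it meets the x-axis at x = 0 (among the integer gridlines).
4. The integer polynomial consistent with all of this is the stated p.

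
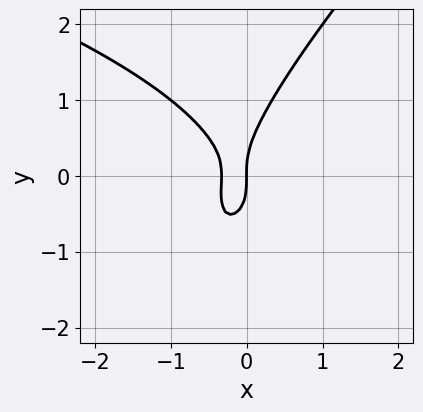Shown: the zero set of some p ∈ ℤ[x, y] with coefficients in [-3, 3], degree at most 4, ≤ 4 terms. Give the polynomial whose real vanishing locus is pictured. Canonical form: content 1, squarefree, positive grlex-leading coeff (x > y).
x*y^2 - y^3 + 3*x^2 + x

(a) deg p = 3. The shape is more complex than any degree-2 curve.
(b) From the axis intercepts and sections: it crosses the x-axis at the gridline x = 0; it crosses the y-axis at the gridline y = 0.
(c) Solving for integer coefficients yields p as stated.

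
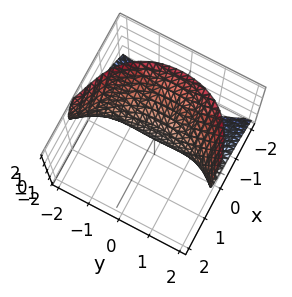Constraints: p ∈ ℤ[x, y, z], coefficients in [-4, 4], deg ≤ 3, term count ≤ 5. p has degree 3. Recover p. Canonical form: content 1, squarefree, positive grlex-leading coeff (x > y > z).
x^3 - y^2*z + 2*z^2 + 3*x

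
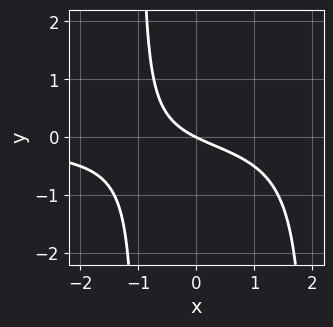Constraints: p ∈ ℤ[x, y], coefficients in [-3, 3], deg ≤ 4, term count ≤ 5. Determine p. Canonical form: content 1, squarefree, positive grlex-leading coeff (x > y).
x^2*y - x*y - x - 2*y

1. The degree is 3 — a generic line meets the curve in up to 3 points.
2. Reading off the gridlines: one x-axis crossing is at x = 0; it crosses the y-axis at the gridline y = 0.
3. Fitting integer coefficients to these (and the overall shape) gives p.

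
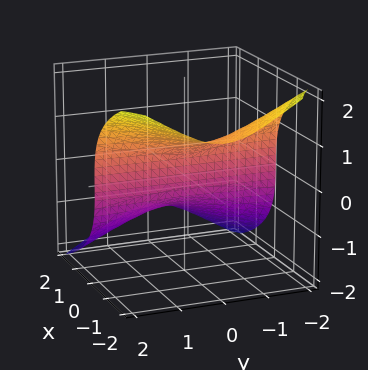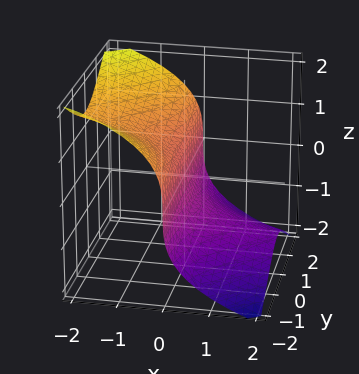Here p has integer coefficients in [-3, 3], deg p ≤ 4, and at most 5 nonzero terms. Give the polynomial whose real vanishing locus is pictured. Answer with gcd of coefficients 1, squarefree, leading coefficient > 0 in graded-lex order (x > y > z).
(a) deg p = 3. No degree-2 surface has this shape.
(b) Reading off the gridlines: it meets the z-axis at z = 0 (among the integer gridlines); the visible y-axis segment lies entirely on the surface; it meets the x-axis at x = 0 (among the integer gridlines).
(c) Putting this together gives p.

x*y^2 + z^3 + x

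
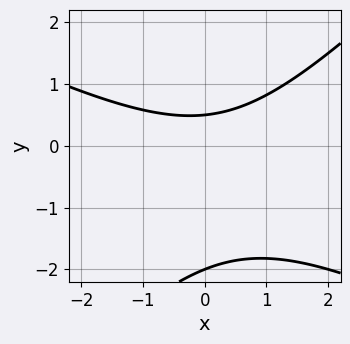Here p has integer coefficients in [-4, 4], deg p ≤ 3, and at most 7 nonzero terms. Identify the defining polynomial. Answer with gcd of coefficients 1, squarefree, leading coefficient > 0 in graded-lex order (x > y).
deg p = 2.
From the visible intercepts: one y-axis crossing is at y = -2; no x-intercept at any integer in the box.
These observations pin down the coefficients.

x^2 + x*y - 2*y^2 - 3*y + 2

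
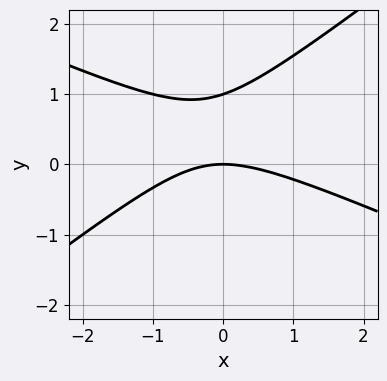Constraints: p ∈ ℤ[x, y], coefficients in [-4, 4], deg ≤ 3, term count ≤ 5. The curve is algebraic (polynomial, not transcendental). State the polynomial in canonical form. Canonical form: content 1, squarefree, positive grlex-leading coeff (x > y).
x^2 + x*y - 3*y^2 + 3*y

deg p = 2.
Against the integer gridlines: among the integer gridlines, it crosses the y-axis at y ∈ {0, 1}; one x-axis crossing is at x = 0.
The integer polynomial consistent with all of this is the stated p.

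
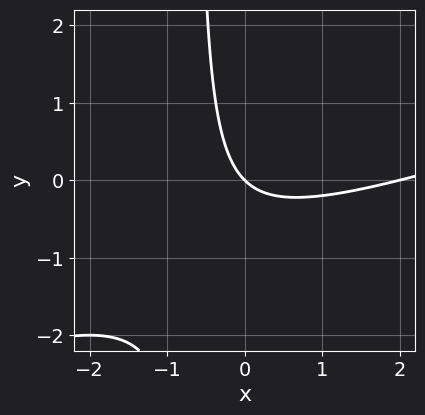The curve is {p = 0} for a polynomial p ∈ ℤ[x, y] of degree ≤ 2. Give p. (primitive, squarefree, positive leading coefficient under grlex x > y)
(a) The degree is 2 — a generic line meets the curve in up to 2 points.
(b) From the axis intercepts and sections: it meets the y-axis at y = 0 (among the integer gridlines); among the integer gridlines, it crosses the x-axis at x ∈ {0, 2}.
(c) Solving for integer coefficients yields p as stated.

x^2 - 3*x*y - 2*x - 2*y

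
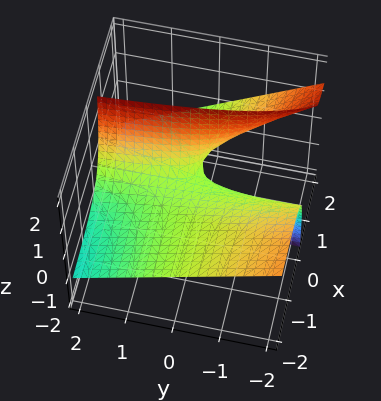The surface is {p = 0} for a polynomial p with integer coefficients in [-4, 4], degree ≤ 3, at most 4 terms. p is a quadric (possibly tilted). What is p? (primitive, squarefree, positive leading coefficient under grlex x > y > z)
The degree is 2 — a generic line meets the surface in up to 2 points.
From the axis intercepts and sections: the visible x-axis segment lies entirely on the surface; it crosses the z-axis at the gridline z = 0.
Putting this together gives p. Check: (0, 1, 0) on the y-axis lies on the surface, and p(0, 1, 0) = 0. ✓

x*y + 2*x*z - z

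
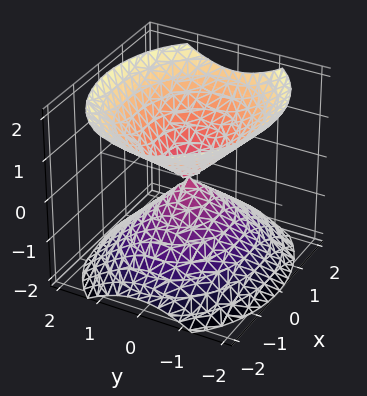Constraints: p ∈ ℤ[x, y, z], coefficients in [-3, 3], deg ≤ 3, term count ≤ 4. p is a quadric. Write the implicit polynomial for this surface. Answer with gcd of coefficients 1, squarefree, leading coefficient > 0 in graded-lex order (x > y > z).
(a) I count 2 distinct pieces. They look like related sheets of one shape, so recover p as a whole.
(b) deg p = 2. Two nappes meeting at a single point; a quadric.
(c) Symmetries: the y ↦ −y reflection is a symmetry, so y appears only in even powers; it's symmetric under z → −z, forcing even powers of z; mirror symmetry x ↦ −x ⇒ only even powers of x.
(d) From the axis intercepts and sections: one x-axis crossing is at x = 0; one z-axis crossing is at z = 0; it crosses the y-axis at the gridline y = 0.
(e) These observations pin down the coefficients.

2*x^2 + 3*y^2 - 3*z^2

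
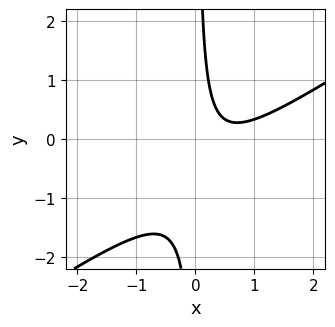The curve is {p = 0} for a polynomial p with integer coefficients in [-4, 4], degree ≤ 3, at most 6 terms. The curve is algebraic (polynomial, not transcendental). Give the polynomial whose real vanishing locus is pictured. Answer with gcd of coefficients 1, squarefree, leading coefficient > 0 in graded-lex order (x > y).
2*x^2 - 3*x*y - 2*x + 1

First, degree: no degree-1 curve has this shape, so deg p = 2.
Next, reading off the gridlines: no x-intercept at any integer in the box; no y-intercept at any integer in the box.
Finally, solving for integer coefficients yields p as stated.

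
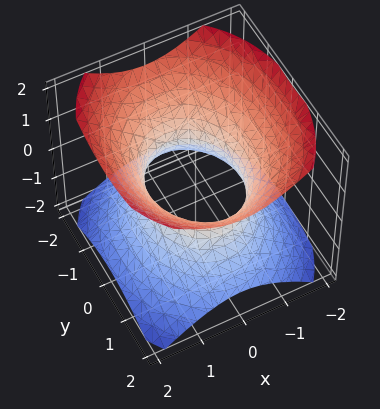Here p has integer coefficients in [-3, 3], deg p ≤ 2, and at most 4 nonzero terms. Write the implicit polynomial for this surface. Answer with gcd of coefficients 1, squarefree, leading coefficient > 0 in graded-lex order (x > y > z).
First, the degree is 2 — an hourglass — one-sheet hyperboloid; a quadric.
Then, symmetries: the y ↦ −y reflection is a symmetry, so y appears only in even powers; it's symmetric under z → −z, forcing even powers of z; it's symmetric under x → −x, forcing even powers of x.
Next, from the visible intercepts: no z-intercept at any integer in the box; among the integer gridlines, it crosses the x-axis at x ∈ {-1, 1}.
Finally, fitting integer coefficients to these (and the overall shape) gives p.

3*x^2 + 2*y^2 - 3*z^2 - 3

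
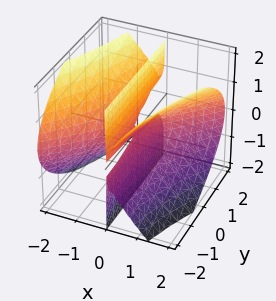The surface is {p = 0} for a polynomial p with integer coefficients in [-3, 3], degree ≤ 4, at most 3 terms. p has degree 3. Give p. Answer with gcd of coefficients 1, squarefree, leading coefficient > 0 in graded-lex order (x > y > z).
First, the degree is 3 — the shape is more complex than any degree-2 surface.
Next, from the visible intercepts: one x-axis crossing is at x = 0; every point of the y-axis in the box is on the surface.
Finally, fitting integer coefficients to these (and the overall shape) gives p. Check: (0, 0, 1) on the z-axis lies on the surface, and p(0, 0, 1) = 0. ✓

x^3 - x^2*y - x*z^2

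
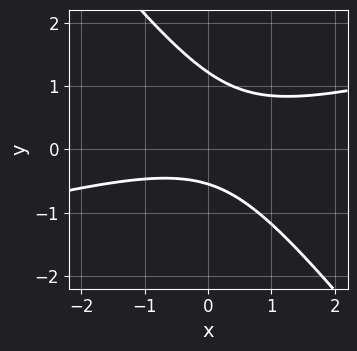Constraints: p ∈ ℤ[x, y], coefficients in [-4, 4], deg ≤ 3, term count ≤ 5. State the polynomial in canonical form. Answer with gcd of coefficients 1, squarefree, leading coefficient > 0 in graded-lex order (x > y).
First, the degree is 2 — no degree-1 curve has this shape.
Then, checking where it meets the axes: it misses every integer gridline on the x-axis.
Finally, these observations pin down the coefficients.

x^2 - 3*x*y - 3*y^2 + 2*y + 2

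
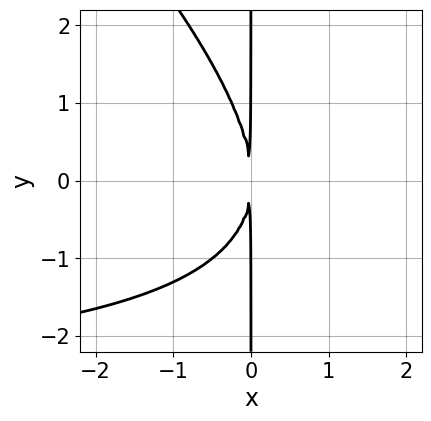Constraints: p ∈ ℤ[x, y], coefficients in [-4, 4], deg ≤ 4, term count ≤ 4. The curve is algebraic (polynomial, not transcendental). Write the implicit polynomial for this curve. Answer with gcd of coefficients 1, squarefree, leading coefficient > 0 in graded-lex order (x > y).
1. The degree is 3 — no degree-2 curve has this shape.
2. From the axis intercepts and sections: the visible y-axis segment lies entirely on the curve.
3. Assembling these constraints gives the stated polynomial.

x^2*y + x*y^2 + 3*x^2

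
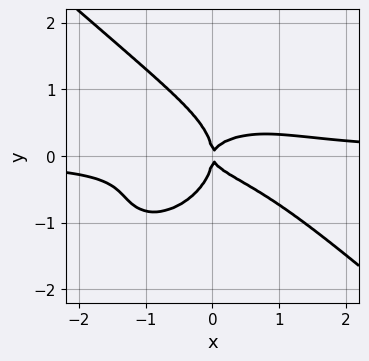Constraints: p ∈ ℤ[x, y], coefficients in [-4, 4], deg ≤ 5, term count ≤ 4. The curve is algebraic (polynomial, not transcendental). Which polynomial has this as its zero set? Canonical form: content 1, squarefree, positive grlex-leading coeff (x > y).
2*x^3*y + 3*y^4 + 3*x*y^2 - x^2

The degree is 4 — the shape is more complex than any degree-3 curve.
From the axis intercepts and sections: it meets the y-axis at y = 0 (among the integer gridlines); it crosses the x-axis at the gridline x = 0.
Assembling these constraints gives the stated polynomial.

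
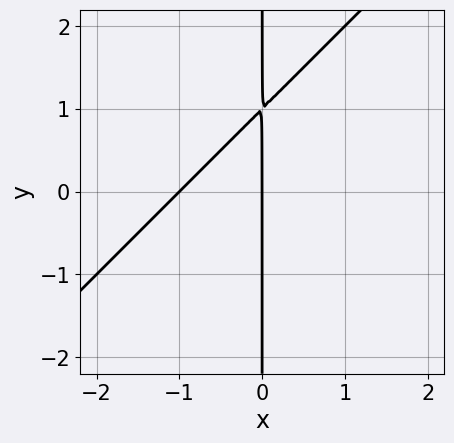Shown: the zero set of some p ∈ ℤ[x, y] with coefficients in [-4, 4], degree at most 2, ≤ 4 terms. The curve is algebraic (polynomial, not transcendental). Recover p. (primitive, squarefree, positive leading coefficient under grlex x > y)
1. deg p = 2. The shape is more complex than any degree-1 curve.
2. Observable constraints: the visible y-axis segment lies entirely on the curve; the x-axis gridline crossings are at x ∈ {-1, 0}.
3. Fitting integer coefficients to these (and the overall shape) gives p.

x^2 - x*y + x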